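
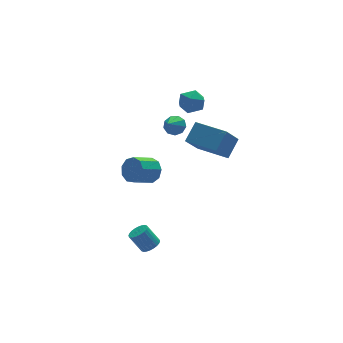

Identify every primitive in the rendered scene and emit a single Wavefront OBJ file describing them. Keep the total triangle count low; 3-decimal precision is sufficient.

v 2.916 0.599 4.475
v 3.549 0.953 4.14
v 3.191 -0.493 3.84
v 3.824 -0.139 3.505
v 3.825 -0.301 4.287
v 3.655 0.374 4.68
v 3.085 0.086 3.3
v 2.915 0.761 3.693
v 3.653 0.637 3.414
v 4.111 0.397 4.024
v 2.629 0.063 3.956
v 3.087 -0.177 4.566
v 0.393 -1.269 0.652
v 0.773 -1.42 1.305
v -0.353 -1.681 1.9
v -0.733 -1.531 1.248
v 0.644 -0.91 1.285
v -0.482 -1.171 1.88
v 0.398 -0.568 0.969
v -0.728 -0.829 1.565
v 0.149 -0.554 0.505
v -0.977 -0.815 1.101
v 0.014 -0.875 0.11
v -1.111 -1.136 0.705
v 0.057 -1.381 -0.032
v -1.069 -1.642 0.564
v 0.257 -1.834 0.147
v -0.869 -2.095 0.743
v 0.52 -2.023 0.562
v -0.606 -2.285 1.158
v 0.724 -1.86 1.019
v -0.402 -2.121 1.615
v 3.335 -0.558 0.919
v 2.367 -1.129 2.181
v 4.153 -0.05 1.777
v 3.184 -0.62 3.039
v 4.296 -2.14 0.941
v 3.327 -2.71 2.203
v 5.113 -1.631 1.799
v 4.145 -2.202 3.061
v 2.644 0.7 2.077
v 2.96 0.93 2.558
v 1.956 0.08 2.823
v 2.632 1.183 2.466
v 2.31 1.209 2.191
v 2.145 0.997 1.862
v 2.213 0.647 1.634
v 2.484 0.32 1.613
v 2.829 0.172 1.809
v 3.088 0.27 2.13
v 3.14 0.57 2.426
v -0.503 -3.199 -3.461
v 0 -3.165 -3.218
v -0.494 -2.747 -2.255
v -0.997 -2.781 -2.499
v -0.015 -2.969 -3.311
v -0.509 -2.55 -2.349
v -0.105 -2.807 -3.428
v -0.599 -2.388 -2.465
v -0.255 -2.705 -3.549
v -0.749 -2.286 -2.587
v -0.443 -2.678 -3.657
v -0.937 -2.26 -2.695
v -0.64 -2.731 -3.735
v -1.134 -2.312 -2.773
v -0.816 -2.855 -3.772
v -1.31 -2.436 -2.81
v -0.945 -3.031 -3.761
v -1.439 -2.612 -2.799
v -1.006 -3.233 -3.705
v -1.5 -2.815 -2.742
v -0.991 -3.43 -3.611
v -1.485 -3.011 -2.649
v -0.901 -3.592 -3.495
v -1.395 -3.173 -2.532
v -0.751 -3.694 -3.373
v -1.245 -3.275 -2.411
v -0.563 -3.72 -3.265
v -1.057 -3.302 -2.303
v -0.366 -3.668 -3.187
v -0.86 -3.249 -2.225
v -0.19 -3.544 -3.15
v -0.684 -3.125 -2.188
v -0.061 -3.368 -3.161
v -0.555 -2.949 -2.199
f 1 12 6
f 1 6 2
f 1 2 8
f 1 8 11
f 1 11 12
f 2 6 10
f 6 12 5
f 12 11 3
f 11 8 7
f 8 2 9
f 4 10 5
f 4 5 3
f 4 3 7
f 4 7 9
f 4 9 10
f 5 10 6
f 3 5 12
f 7 3 11
f 9 7 8
f 10 9 2
f 14 13 17
f 14 17 15
f 15 17 18
f 15 18 16
f 17 13 19
f 17 19 18
f 18 19 20
f 18 20 16
f 19 13 21
f 19 21 20
f 20 21 22
f 20 22 16
f 21 13 23
f 21 23 22
f 22 23 24
f 22 24 16
f 23 13 25
f 23 25 24
f 24 25 26
f 24 26 16
f 25 13 27
f 25 27 26
f 26 27 28
f 26 28 16
f 27 13 29
f 27 29 28
f 28 29 30
f 28 30 16
f 29 13 31
f 29 31 30
f 30 31 32
f 30 32 16
f 31 13 14
f 31 14 32
f 32 14 15
f 32 15 16
f 34 36 33
f 37 34 33
f 33 36 35
f 35 37 33
f 34 40 36
f 38 34 37
f 38 40 34
f 36 40 35
f 39 37 35
f 35 40 39
f 39 38 37
f 40 38 39
f 42 41 44
f 42 44 43
f 44 41 45
f 44 45 43
f 45 41 46
f 45 46 43
f 46 41 47
f 46 47 43
f 47 41 48
f 47 48 43
f 48 41 49
f 48 49 43
f 49 41 50
f 49 50 43
f 50 41 51
f 50 51 43
f 51 41 42
f 51 42 43
f 53 52 56
f 53 56 54
f 54 56 57
f 54 57 55
f 56 52 58
f 56 58 57
f 57 58 59
f 57 59 55
f 58 52 60
f 58 60 59
f 59 60 61
f 59 61 55
f 60 52 62
f 60 62 61
f 61 62 63
f 61 63 55
f 62 52 64
f 62 64 63
f 63 64 65
f 63 65 55
f 64 52 66
f 64 66 65
f 65 66 67
f 65 67 55
f 66 52 68
f 66 68 67
f 67 68 69
f 67 69 55
f 68 52 70
f 68 70 69
f 69 70 71
f 69 71 55
f 70 52 72
f 70 72 71
f 71 72 73
f 71 73 55
f 72 52 74
f 72 74 73
f 73 74 75
f 73 75 55
f 74 52 76
f 74 76 75
f 75 76 77
f 75 77 55
f 76 52 78
f 76 78 77
f 77 78 79
f 77 79 55
f 78 52 80
f 78 80 79
f 79 80 81
f 79 81 55
f 80 52 82
f 80 82 81
f 81 82 83
f 81 83 55
f 82 52 84
f 82 84 83
f 83 84 85
f 83 85 55
f 84 52 53
f 84 53 85
f 85 53 54
f 85 54 55



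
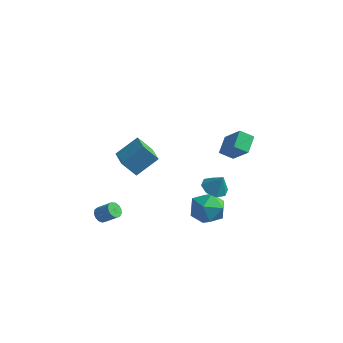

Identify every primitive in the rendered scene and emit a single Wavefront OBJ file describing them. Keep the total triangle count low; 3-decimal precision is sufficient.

v 2.758 -2.27 0.316
v 3.202 -2.944 0.123
v 3.282 -2.23 1.384
v 3.495 -2.404 -0.041
v 3.356 -1.786 0.004
v 2.866 -1.451 0.232
v 2.313 -1.596 0.51
v 2.021 -2.135 0.674
v 2.16 -2.754 0.628
v 2.649 -3.088 0.4
v 3.271 -0.997 2.126
v 2.56 -1.371 2.634
v 3.093 0.088 2.678
v 2.383 -0.286 3.185
v 4.417 -1.454 3.395
v 3.707 -1.828 3.902
v 4.24 -0.369 3.946
v 3.529 -0.743 4.454
v -3.361 -0.353 -2.33
v -4.152 -0.73 -1.264
v -4.457 0.877 -2.708
v -5.247 0.501 -1.641
v -2.473 0.759 -1.279
v -3.263 0.383 -0.212
v -3.568 1.99 -1.656
v -4.359 1.613 -0.59
v 1.758 -0.606 -3.317
v 2.458 -0.435 -2.359
v 1.322 -2.385 -2.681
v 2.022 -2.214 -1.723
v 0.999 -1.6 -1.835
v 1.269 -0.5 -2.228
v 2.511 -2.32 -2.812
v 2.781 -1.22 -3.205
v 2.924 -1.495 -2.047
v 1.989 -1.049 -1.443
v 1.791 -1.771 -3.597
v 0.856 -1.325 -2.993
v -4.128 -3.262 -4.133
v -3.768 -3.33 -4.556
v -2.872 -3.226 -3.811
v -3.232 -3.158 -3.387
v -3.822 -3.02 -4.534
v -2.926 -2.916 -3.789
v -3.973 -2.787 -4.385
v -3.077 -2.683 -3.64
v -4.173 -2.704 -4.156
v -3.278 -2.6 -3.41
v -4.359 -2.799 -3.919
v -3.464 -2.695 -3.174
v -4.472 -3.041 -3.75
v -3.576 -2.936 -3.005
v -4.475 -3.353 -3.703
v -3.579 -3.248 -2.957
v -4.368 -3.636 -3.792
v -3.472 -3.532 -3.046
v -4.185 -3.8 -3.989
v -3.289 -3.696 -3.244
v -3.983 -3.794 -4.232
v -3.088 -3.69 -3.486
v -3.828 -3.619 -4.443
v -2.932 -3.514 -3.698
f 2 1 4
f 2 4 3
f 4 1 5
f 4 5 3
f 5 1 6
f 5 6 3
f 6 1 7
f 6 7 3
f 7 1 8
f 7 8 3
f 8 1 9
f 8 9 3
f 9 1 10
f 9 10 3
f 10 1 2
f 10 2 3
f 12 14 11
f 15 12 11
f 11 14 13
f 13 15 11
f 12 18 14
f 16 12 15
f 16 18 12
f 14 18 13
f 17 15 13
f 13 18 17
f 17 16 15
f 18 16 17
f 20 22 19
f 23 20 19
f 19 22 21
f 21 23 19
f 20 26 22
f 24 20 23
f 24 26 20
f 22 26 21
f 25 23 21
f 21 26 25
f 25 24 23
f 26 24 25
f 27 38 32
f 27 32 28
f 27 28 34
f 27 34 37
f 27 37 38
f 28 32 36
f 32 38 31
f 38 37 29
f 37 34 33
f 34 28 35
f 30 36 31
f 30 31 29
f 30 29 33
f 30 33 35
f 30 35 36
f 31 36 32
f 29 31 38
f 33 29 37
f 35 33 34
f 36 35 28
f 40 39 43
f 40 43 41
f 41 43 44
f 41 44 42
f 43 39 45
f 43 45 44
f 44 45 46
f 44 46 42
f 45 39 47
f 45 47 46
f 46 47 48
f 46 48 42
f 47 39 49
f 47 49 48
f 48 49 50
f 48 50 42
f 49 39 51
f 49 51 50
f 50 51 52
f 50 52 42
f 51 39 53
f 51 53 52
f 52 53 54
f 52 54 42
f 53 39 55
f 53 55 54
f 54 55 56
f 54 56 42
f 55 39 57
f 55 57 56
f 56 57 58
f 56 58 42
f 57 39 59
f 57 59 58
f 58 59 60
f 58 60 42
f 59 39 61
f 59 61 60
f 60 61 62
f 60 62 42
f 61 39 40
f 61 40 62
f 62 40 41
f 62 41 42



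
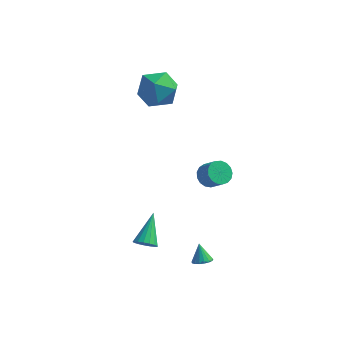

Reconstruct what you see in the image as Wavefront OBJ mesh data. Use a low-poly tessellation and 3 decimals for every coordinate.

v -0.066 2.068 -3.279
v 0.393 1.825 -3.792
v 1.086 1.409 -2.973
v 0.626 1.652 -2.461
v 0.507 2.148 -3.724
v 1.2 1.732 -2.905
v 0.49 2.453 -3.554
v 1.182 2.037 -2.736
v 0.345 2.67 -3.321
v 1.038 2.254 -2.503
v 0.106 2.749 -3.079
v 0.798 2.333 -2.261
v -0.172 2.672 -2.883
v 0.52 2.256 -2.064
v -0.427 2.456 -2.777
v 0.266 2.04 -1.959
v -0.598 2.152 -2.787
v 0.094 1.736 -1.968
v -0.648 1.829 -2.909
v 0.044 1.413 -2.09
v -0.564 1.56 -3.116
v 0.128 1.144 -2.298
v -0.367 1.408 -3.361
v 0.326 0.992 -2.542
v -0.1 1.407 -3.587
v 0.592 0.991 -2.768
v 0.174 1.557 -3.742
v 0.866 1.141 -2.924
v -3.968 2.853 2.265
v -2.932 3.206 1.727
v -2.928 1.974 3.693
v -1.892 2.327 3.155
v -2.621 3.155 3.675
v -3.264 3.698 2.792
v -2.596 1.482 2.628
v -3.239 2.025 1.745
v -2.084 2.358 1.951
v -2.099 3.392 2.598
v -3.761 1.788 2.822
v -3.776 2.822 3.469
v -1.89 -3.546 -4.054
v -1.581 -3.871 -3.597
v -1.89 -2.014 -2.966
v -1.356 -3.751 -3.766
v -1.253 -3.584 -4.001
v -1.296 -3.408 -4.249
v -1.475 -3.264 -4.451
v -1.749 -3.185 -4.563
v -2.055 -3.189 -4.558
v -2.323 -3.274 -4.438
v -2.492 -3.422 -4.23
v -2.523 -3.598 -3.981
v -2.409 -3.763 -3.75
v -2.176 -3.878 -3.588
v -1.877 -3.917 -3.532
v 1.187 -4.182 -3.952
v 1.542 -3.784 -4.042
v 0.893 -3.718 -3.068
v 1.325 -3.702 -4.157
v 1.078 -3.729 -4.225
v 0.855 -3.861 -4.231
v 0.709 -4.065 -4.172
v 0.672 -4.297 -4.063
v 0.753 -4.502 -3.929
v 0.934 -4.633 -3.799
v 1.173 -4.662 -3.705
v 1.415 -4.58 -3.667
v 1.605 -4.407 -3.694
v 1.7 -4.182 -3.78
v 1.677 -3.958 -3.906
f 2 1 5
f 2 5 3
f 3 5 6
f 3 6 4
f 5 1 7
f 5 7 6
f 6 7 8
f 6 8 4
f 7 1 9
f 7 9 8
f 8 9 10
f 8 10 4
f 9 1 11
f 9 11 10
f 10 11 12
f 10 12 4
f 11 1 13
f 11 13 12
f 12 13 14
f 12 14 4
f 13 1 15
f 13 15 14
f 14 15 16
f 14 16 4
f 15 1 17
f 15 17 16
f 16 17 18
f 16 18 4
f 17 1 19
f 17 19 18
f 18 19 20
f 18 20 4
f 19 1 21
f 19 21 20
f 20 21 22
f 20 22 4
f 21 1 23
f 21 23 22
f 22 23 24
f 22 24 4
f 23 1 25
f 23 25 24
f 24 25 26
f 24 26 4
f 25 1 27
f 25 27 26
f 26 27 28
f 26 28 4
f 27 1 2
f 27 2 28
f 28 2 3
f 28 3 4
f 29 40 34
f 29 34 30
f 29 30 36
f 29 36 39
f 29 39 40
f 30 34 38
f 34 40 33
f 40 39 31
f 39 36 35
f 36 30 37
f 32 38 33
f 32 33 31
f 32 31 35
f 32 35 37
f 32 37 38
f 33 38 34
f 31 33 40
f 35 31 39
f 37 35 36
f 38 37 30
f 42 41 44
f 42 44 43
f 44 41 45
f 44 45 43
f 45 41 46
f 45 46 43
f 46 41 47
f 46 47 43
f 47 41 48
f 47 48 43
f 48 41 49
f 48 49 43
f 49 41 50
f 49 50 43
f 50 41 51
f 50 51 43
f 51 41 52
f 51 52 43
f 52 41 53
f 52 53 43
f 53 41 54
f 53 54 43
f 54 41 55
f 54 55 43
f 55 41 42
f 55 42 43
f 57 56 59
f 57 59 58
f 59 56 60
f 59 60 58
f 60 56 61
f 60 61 58
f 61 56 62
f 61 62 58
f 62 56 63
f 62 63 58
f 63 56 64
f 63 64 58
f 64 56 65
f 64 65 58
f 65 56 66
f 65 66 58
f 66 56 67
f 66 67 58
f 67 56 68
f 67 68 58
f 68 56 69
f 68 69 58
f 69 56 70
f 69 70 58
f 70 56 57
f 70 57 58



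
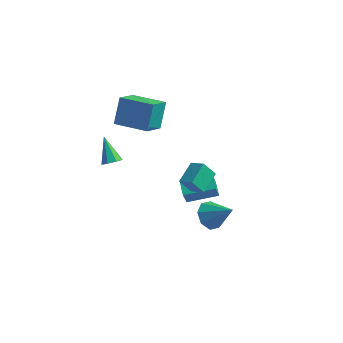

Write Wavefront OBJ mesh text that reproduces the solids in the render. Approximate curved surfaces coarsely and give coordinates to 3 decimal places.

v -2.538 -4.078 3.36
v -2.163 -4.326 3.771
v -3.342 -3.302 4.56
v -2.006 -3.917 3.611
v -2.162 -3.601 3.304
v -2.537 -3.566 3.029
v -2.914 -3.83 2.948
v -3.07 -4.24 3.108
v -2.915 -4.555 3.416
v -2.539 -4.591 3.691
v -4.825 2.81 0.197
v -4.942 1.309 1.165
v -4.892 3.783 1.698
v -5.009 2.282 2.665
v -2.771 2.738 0.335
v -2.888 1.237 1.302
v -2.838 3.711 1.835
v -2.955 2.21 2.803
v 2.752 -3.468 0.228
v 3.322 -3.631 -0.448
v 4.048 -3.592 1.352
v 3.265 -2.959 -0.308
v 2.907 -2.585 0.147
v 2.458 -2.729 0.649
v 2.181 -3.305 0.905
v 2.238 -3.977 0.765
v 2.596 -4.351 0.31
v 3.045 -4.207 -0.192
v 2.04 -4.271 3.534
v 2.165 -2.997 4.022
v 1.233 -4.024 3.097
v 1.358 -2.75 3.585
v 2.602 -3.99 2.655
v 2.727 -2.716 3.143
v 1.795 -3.743 2.218
v 1.92 -2.469 2.706
v -0.301 0.68 -3.666
v -0.315 0.181 -2.575
v -0.843 1.489 -3.303
v -0.857 0.99 -2.212
v 1.277 1.55 -3.248
v 1.263 1.051 -2.157
v 0.735 2.359 -2.885
v 0.721 1.86 -1.794
f 2 1 4
f 2 4 3
f 4 1 5
f 4 5 3
f 5 1 6
f 5 6 3
f 6 1 7
f 6 7 3
f 7 1 8
f 7 8 3
f 8 1 9
f 8 9 3
f 9 1 10
f 9 10 3
f 10 1 2
f 10 2 3
f 12 14 11
f 15 12 11
f 11 14 13
f 13 15 11
f 12 18 14
f 16 12 15
f 16 18 12
f 14 18 13
f 17 15 13
f 13 18 17
f 17 16 15
f 18 16 17
f 20 19 22
f 20 22 21
f 22 19 23
f 22 23 21
f 23 19 24
f 23 24 21
f 24 19 25
f 24 25 21
f 25 19 26
f 25 26 21
f 26 19 27
f 26 27 21
f 27 19 28
f 27 28 21
f 28 19 20
f 28 20 21
f 30 32 29
f 33 30 29
f 29 32 31
f 31 33 29
f 30 36 32
f 34 30 33
f 34 36 30
f 32 36 31
f 35 33 31
f 31 36 35
f 35 34 33
f 36 34 35
f 38 40 37
f 41 38 37
f 37 40 39
f 39 41 37
f 38 44 40
f 42 38 41
f 42 44 38
f 40 44 39
f 43 41 39
f 39 44 43
f 43 42 41
f 44 42 43



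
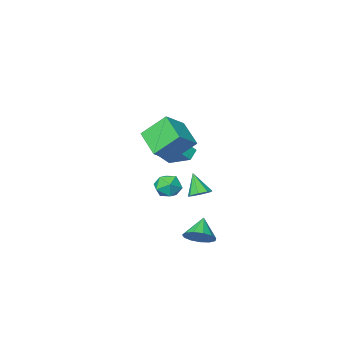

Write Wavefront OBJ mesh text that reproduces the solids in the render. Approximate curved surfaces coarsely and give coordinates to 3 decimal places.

v -1.294 -3.662 -1.646
v -2.001 -4.072 -1.106
v -1.698 -1.742 -0.718
v -2.406 -2.152 -0.178
v -0.434 -3.928 -0.722
v -1.142 -4.338 -0.182
v -0.839 -2.008 0.206
v -1.546 -2.418 0.746
v -0.461 1.321 -2.207
v 0.322 1.392 -2.127
v -0.519 0.379 -0.793
v 0.02 1.833 -1.846
v -0.563 1.975 -1.776
v -1.087 1.733 -1.958
v -1.243 1.25 -2.287
v -0.941 0.809 -2.568
v -0.358 0.667 -2.638
v 0.166 0.909 -2.456
v 1.284 3.949 -4.408
v 1.917 4.287 -3.642
v 0.416 3.091 -3.312
v 1.478 4.681 -3.681
v 0.977 4.843 -3.952
v 0.574 4.721 -4.367
v 0.396 4.353 -4.795
v 0.5 3.857 -5.1
v 0.853 3.39 -5.186
v 1.343 3.101 -5.024
v 1.814 3.08 -4.667
v 2.117 3.335 -4.228
v 2.155 3.785 -3.845
v 1.958 0.377 2.652
v 0.721 1.287 4.129
v 2.19 2.253 1.691
v 0.954 3.162 3.168
v 3.426 0.718 3.672
v 2.19 1.627 5.149
v 3.659 2.593 2.711
v 2.422 3.503 4.188
v 0.825 1.313 -1.375
v 1.702 1.281 -0.876
v 1.058 -0.221 -1.884
v 1.935 -0.253 -1.385
v 1.065 -0.223 -0.874
v 0.921 0.726 -0.56
v 1.839 0.334 -2.2
v 1.695 1.283 -1.886
v 2.329 0.677 -1.386
v 1.85 0.332 -0.567
v 0.91 0.728 -2.193
v 0.431 0.383 -1.374
f 2 4 1
f 5 2 1
f 1 4 3
f 3 5 1
f 2 8 4
f 6 2 5
f 6 8 2
f 4 8 3
f 7 5 3
f 3 8 7
f 7 6 5
f 8 6 7
f 10 9 12
f 10 12 11
f 12 9 13
f 12 13 11
f 13 9 14
f 13 14 11
f 14 9 15
f 14 15 11
f 15 9 16
f 15 16 11
f 16 9 17
f 16 17 11
f 17 9 18
f 17 18 11
f 18 9 10
f 18 10 11
f 20 19 22
f 20 22 21
f 22 19 23
f 22 23 21
f 23 19 24
f 23 24 21
f 24 19 25
f 24 25 21
f 25 19 26
f 25 26 21
f 26 19 27
f 26 27 21
f 27 19 28
f 27 28 21
f 28 19 29
f 28 29 21
f 29 19 30
f 29 30 21
f 30 19 31
f 30 31 21
f 31 19 20
f 31 20 21
f 33 35 32
f 36 33 32
f 32 35 34
f 34 36 32
f 33 39 35
f 37 33 36
f 37 39 33
f 35 39 34
f 38 36 34
f 34 39 38
f 38 37 36
f 39 37 38
f 40 51 45
f 40 45 41
f 40 41 47
f 40 47 50
f 40 50 51
f 41 45 49
f 45 51 44
f 51 50 42
f 50 47 46
f 47 41 48
f 43 49 44
f 43 44 42
f 43 42 46
f 43 46 48
f 43 48 49
f 44 49 45
f 42 44 51
f 46 42 50
f 48 46 47
f 49 48 41



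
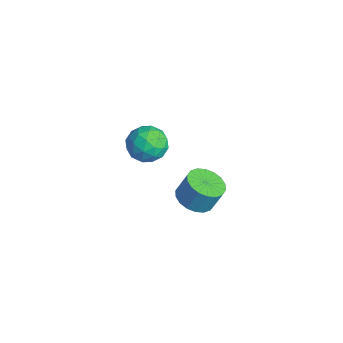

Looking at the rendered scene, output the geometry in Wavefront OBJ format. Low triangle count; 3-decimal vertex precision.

v -1.606 -1.291 -3.084
v -0.948 -0.922 -3.349
v -0.776 -0.52 -2.362
v -1.434 -0.889 -2.096
v -1.202 -0.679 -3.404
v -1.03 -0.277 -2.416
v -1.537 -0.558 -3.395
v -1.365 -0.155 -2.408
v -1.885 -0.581 -3.325
v -1.713 -0.179 -2.337
v -2.178 -0.746 -3.207
v -2.006 -0.343 -2.219
v -2.358 -1.018 -3.064
v -2.186 -0.615 -2.077
v -2.388 -1.345 -2.926
v -2.216 -0.942 -1.938
v -2.264 -1.66 -2.818
v -2.092 -1.258 -1.831
v -2.01 -1.903 -2.764
v -1.838 -1.501 -1.776
v -1.675 -2.025 -2.772
v -1.503 -1.622 -1.785
v -1.327 -2.001 -2.843
v -1.155 -1.599 -1.855
v -1.034 -1.837 -2.961
v -0.862 -1.434 -1.973
v -0.854 -1.565 -3.103
v -0.682 -1.162 -2.116
v -0.824 -1.238 -3.242
v -0.652 -0.835 -2.254
v -1.166 -2.822 1.859
v -0.753 -3.008 2.543
v -0.787 -3.972 1.317
v -0.374 -4.158 2.001
v -1.194 -4.14 2.009
v -1.428 -3.429 2.344
v -0.112 -3.551 1.516
v -0.346 -2.84 1.851
v -0.102 -3.458 2.331
v -0.77 -3.822 2.636
v -0.77 -3.158 1.224
v -1.438 -3.522 1.529
v -0.993 -2.814 2.248
v -0.547 -4.166 1.612
v -1.029 -4.156 1.616
v -0.786 -4.265 2.018
v -1.39 -3.061 2.132
v -1.147 -3.17 2.533
v -1.406 -3.836 2.22
v -0.393 -3.81 1.327
v -0.15 -3.919 1.728
v -0.754 -2.715 1.842
v -0.511 -2.824 2.244
v -0.134 -3.144 1.64
v -0.367 -3.188 2.526
v -0.144 -3.864 2.207
v 0.01 -3.507 1.922
v -0.128 -3.089 2.119
v -0.76 -3.402 2.705
v -0.538 -4.078 2.387
v -1.019 -4.067 2.391
v -1.157 -3.649 2.588
v -0.377 -3.667 2.58
v -1.002 -2.902 1.473
v -0.78 -3.578 1.155
v -0.383 -3.331 1.272
v -0.521 -2.913 1.469
v -1.396 -3.116 1.653
v -1.173 -3.792 1.334
v -1.412 -3.891 1.741
v -1.55 -3.473 1.938
v -1.163 -3.313 1.28
f 2 1 5
f 2 5 3
f 3 5 6
f 3 6 4
f 5 1 7
f 5 7 6
f 6 7 8
f 6 8 4
f 7 1 9
f 7 9 8
f 8 9 10
f 8 10 4
f 9 1 11
f 9 11 10
f 10 11 12
f 10 12 4
f 11 1 13
f 11 13 12
f 12 13 14
f 12 14 4
f 13 1 15
f 13 15 14
f 14 15 16
f 14 16 4
f 15 1 17
f 15 17 16
f 16 17 18
f 16 18 4
f 17 1 19
f 17 19 18
f 18 19 20
f 18 20 4
f 19 1 21
f 19 21 20
f 20 21 22
f 20 22 4
f 21 1 23
f 21 23 22
f 22 23 24
f 22 24 4
f 23 1 25
f 23 25 24
f 24 25 26
f 24 26 4
f 25 1 27
f 25 27 26
f 26 27 28
f 26 28 4
f 27 1 29
f 27 29 28
f 28 29 30
f 28 30 4
f 29 1 2
f 29 2 30
f 30 2 3
f 30 3 4
f 31 68 47
f 68 42 71
f 47 71 36
f 68 71 47
f 31 47 43
f 47 36 48
f 43 48 32
f 47 48 43
f 31 43 52
f 43 32 53
f 52 53 38
f 43 53 52
f 31 52 64
f 52 38 67
f 64 67 41
f 52 67 64
f 31 64 68
f 64 41 72
f 68 72 42
f 64 72 68
f 32 48 59
f 48 36 62
f 59 62 40
f 48 62 59
f 36 71 49
f 71 42 70
f 49 70 35
f 71 70 49
f 42 72 69
f 72 41 65
f 69 65 33
f 72 65 69
f 41 67 66
f 67 38 54
f 66 54 37
f 67 54 66
f 38 53 58
f 53 32 55
f 58 55 39
f 53 55 58
f 34 60 46
f 60 40 61
f 46 61 35
f 60 61 46
f 34 46 44
f 46 35 45
f 44 45 33
f 46 45 44
f 34 44 51
f 44 33 50
f 51 50 37
f 44 50 51
f 34 51 56
f 51 37 57
f 56 57 39
f 51 57 56
f 34 56 60
f 56 39 63
f 60 63 40
f 56 63 60
f 35 61 49
f 61 40 62
f 49 62 36
f 61 62 49
f 33 45 69
f 45 35 70
f 69 70 42
f 45 70 69
f 37 50 66
f 50 33 65
f 66 65 41
f 50 65 66
f 39 57 58
f 57 37 54
f 58 54 38
f 57 54 58
f 40 63 59
f 63 39 55
f 59 55 32
f 63 55 59



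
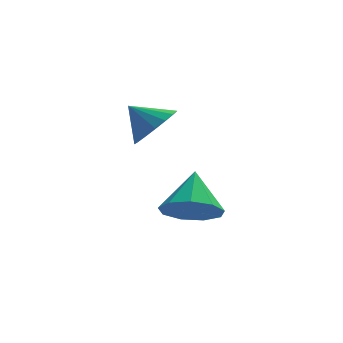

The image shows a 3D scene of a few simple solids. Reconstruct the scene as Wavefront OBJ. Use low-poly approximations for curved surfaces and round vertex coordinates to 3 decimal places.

v 2.333 2.069 2.101
v 2.969 2.109 2.722
v 1.567 2.471 2.859
v 2.985 2.492 2.536
v 2.851 2.778 2.25
v 2.599 2.901 1.93
v 2.286 2.834 1.649
v 1.984 2.592 1.471
v 1.761 2.23 1.438
v 1.67 1.832 1.557
v 1.731 1.487 1.8
v 1.929 1.276 2.112
v 2.22 1.247 2.422
v 2.537 1.406 2.658
v 2.807 1.717 2.766
v 3.367 1.899 -1.393
v 4.316 1.571 -1.286
v 3.653 3.081 -0.307
v 4.284 2.042 -1.79
v 3.823 2.446 -2.109
v 3.149 2.594 -2.092
v 2.576 2.417 -1.748
v 2.374 1.998 -1.238
v 2.636 1.532 -0.8
v 3.24 1.238 -0.64
v 3.904 1.253 -0.831
f 2 1 4
f 2 4 3
f 4 1 5
f 4 5 3
f 5 1 6
f 5 6 3
f 6 1 7
f 6 7 3
f 7 1 8
f 7 8 3
f 8 1 9
f 8 9 3
f 9 1 10
f 9 10 3
f 10 1 11
f 10 11 3
f 11 1 12
f 11 12 3
f 12 1 13
f 12 13 3
f 13 1 14
f 13 14 3
f 14 1 15
f 14 15 3
f 15 1 2
f 15 2 3
f 17 16 19
f 17 19 18
f 19 16 20
f 19 20 18
f 20 16 21
f 20 21 18
f 21 16 22
f 21 22 18
f 22 16 23
f 22 23 18
f 23 16 24
f 23 24 18
f 24 16 25
f 24 25 18
f 25 16 26
f 25 26 18
f 26 16 17
f 26 17 18



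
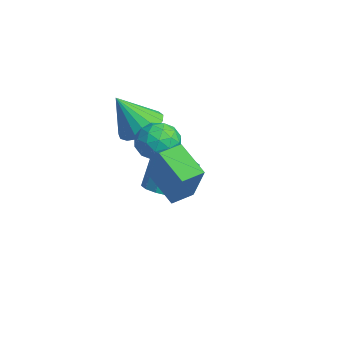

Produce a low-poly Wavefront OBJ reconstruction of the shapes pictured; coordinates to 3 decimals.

v -1.596 -1.172 2.372
v -1.062 -0.529 2.802
v -1.764 -2.048 3.888
v -1.481 -0.37 2.848
v -1.925 -0.394 2.784
v -2.295 -0.597 2.626
v -2.504 -0.931 2.41
v -2.505 -1.321 2.185
v -2.298 -1.676 2.002
v -1.93 -1.916 1.904
v -1.486 -1.985 1.914
v -1.066 -1.868 2.028
v -0.769 -1.592 2.221
v -0.66 -1.219 2.448
v -0.766 -0.835 2.658
v -1.253 -0.369 -0.982
v -0.391 -0.554 -0.72
v -0.685 -0.077 0.585
v -1.547 0.109 0.322
v -0.377 -0.106 -0.881
v -0.671 0.371 0.424
v -0.598 0.272 -1.069
v -0.892 0.749 0.236
v -0.994 0.478 -1.234
v -1.288 0.955 0.071
v -1.46 0.457 -1.331
v -1.754 0.934 -0.026
v -1.87 0.215 -1.335
v -2.164 0.693 -0.03
v -2.115 -0.183 -1.245
v -2.409 0.294 0.06
v -2.129 -0.631 -1.084
v -2.423 -0.154 0.221
v -1.908 -1.009 -0.896
v -2.202 -0.532 0.409
v -1.512 -1.215 -0.731
v -1.806 -0.738 0.574
v -1.046 -1.194 -0.634
v -1.34 -0.717 0.671
v -0.636 -0.953 -0.63
v -0.93 -0.475 0.675
v 2.186 -1.31 0.621
v 0.982 -1.722 1.397
v 1.984 -0.445 0.768
v 0.78 -0.858 1.543
v 3.38 -1.342 2.457
v 2.176 -1.755 3.232
v 3.178 -0.478 2.603
v 1.974 -0.89 3.379
v 0.119 -0.516 3.129
v 0.628 -0.433 2.412
v -0.048 -1.907 2.848
v 0.461 -1.824 2.131
v 0.816 -1.749 2.936
v 0.92 -0.889 3.11
v -0.34 -1.451 2.15
v -0.236 -0.591 2.324
v 0.345 -1.01 1.807
v 1.059 -1.194 2.293
v -0.479 -1.146 2.967
v 0.235 -1.33 3.453
v 0.389 -0.352 2.795
v 0.191 -1.988 2.465
v 0.4 -1.944 2.938
v 0.7 -1.895 2.516
v 0.56 -0.621 3.206
v 0.859 -0.572 2.784
v 0.969 -1.345 3.092
v -0.279 -1.768 2.476
v 0.02 -1.719 2.054
v -0.12 -0.445 2.744
v 0.18 -0.396 2.322
v -0.389 -0.995 2.168
v 0.521 -0.643 2.018
v 0.422 -1.46 1.853
v -0.048 -1.241 1.864
v 0.013 -0.736 1.967
v 0.941 -0.751 2.304
v 0.842 -1.569 2.138
v 1.051 -1.525 2.612
v 1.112 -1.019 2.714
v 0.774 -1.09 1.948
v -0.262 -0.771 3.122
v -0.361 -1.589 2.956
v -0.532 -1.321 2.546
v -0.471 -0.815 2.648
v 0.158 -0.88 3.407
v 0.059 -1.697 3.242
v 0.567 -1.604 3.293
v 0.628 -1.099 3.396
v -0.194 -1.25 3.312
f 2 1 4
f 2 4 3
f 4 1 5
f 4 5 3
f 5 1 6
f 5 6 3
f 6 1 7
f 6 7 3
f 7 1 8
f 7 8 3
f 8 1 9
f 8 9 3
f 9 1 10
f 9 10 3
f 10 1 11
f 10 11 3
f 11 1 12
f 11 12 3
f 12 1 13
f 12 13 3
f 13 1 14
f 13 14 3
f 14 1 15
f 14 15 3
f 15 1 2
f 15 2 3
f 17 16 20
f 17 20 18
f 18 20 21
f 18 21 19
f 20 16 22
f 20 22 21
f 21 22 23
f 21 23 19
f 22 16 24
f 22 24 23
f 23 24 25
f 23 25 19
f 24 16 26
f 24 26 25
f 25 26 27
f 25 27 19
f 26 16 28
f 26 28 27
f 27 28 29
f 27 29 19
f 28 16 30
f 28 30 29
f 29 30 31
f 29 31 19
f 30 16 32
f 30 32 31
f 31 32 33
f 31 33 19
f 32 16 34
f 32 34 33
f 33 34 35
f 33 35 19
f 34 16 36
f 34 36 35
f 35 36 37
f 35 37 19
f 36 16 38
f 36 38 37
f 37 38 39
f 37 39 19
f 38 16 40
f 38 40 39
f 39 40 41
f 39 41 19
f 40 16 17
f 40 17 41
f 41 17 18
f 41 18 19
f 43 45 42
f 46 43 42
f 42 45 44
f 44 46 42
f 43 49 45
f 47 43 46
f 47 49 43
f 45 49 44
f 48 46 44
f 44 49 48
f 48 47 46
f 49 47 48
f 50 87 66
f 87 61 90
f 66 90 55
f 87 90 66
f 50 66 62
f 66 55 67
f 62 67 51
f 66 67 62
f 50 62 71
f 62 51 72
f 71 72 57
f 62 72 71
f 50 71 83
f 71 57 86
f 83 86 60
f 71 86 83
f 50 83 87
f 83 60 91
f 87 91 61
f 83 91 87
f 51 67 78
f 67 55 81
f 78 81 59
f 67 81 78
f 55 90 68
f 90 61 89
f 68 89 54
f 90 89 68
f 61 91 88
f 91 60 84
f 88 84 52
f 91 84 88
f 60 86 85
f 86 57 73
f 85 73 56
f 86 73 85
f 57 72 77
f 72 51 74
f 77 74 58
f 72 74 77
f 53 79 65
f 79 59 80
f 65 80 54
f 79 80 65
f 53 65 63
f 65 54 64
f 63 64 52
f 65 64 63
f 53 63 70
f 63 52 69
f 70 69 56
f 63 69 70
f 53 70 75
f 70 56 76
f 75 76 58
f 70 76 75
f 53 75 79
f 75 58 82
f 79 82 59
f 75 82 79
f 54 80 68
f 80 59 81
f 68 81 55
f 80 81 68
f 52 64 88
f 64 54 89
f 88 89 61
f 64 89 88
f 56 69 85
f 69 52 84
f 85 84 60
f 69 84 85
f 58 76 77
f 76 56 73
f 77 73 57
f 76 73 77
f 59 82 78
f 82 58 74
f 78 74 51
f 82 74 78



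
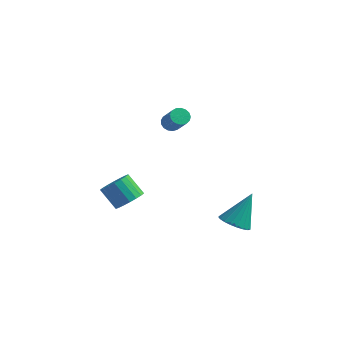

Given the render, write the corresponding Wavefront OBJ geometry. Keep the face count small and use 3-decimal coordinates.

v -1.292 -1.502 -2.204
v -0.936 -2.117 -1.776
v -1.852 -1.974 -0.808
v -2.208 -1.358 -1.236
v -0.758 -1.817 -1.652
v -1.674 -1.674 -0.684
v -0.687 -1.455 -1.638
v -1.603 -1.312 -0.67
v -0.735 -1.102 -1.736
v -1.651 -0.959 -0.768
v -0.894 -0.829 -1.926
v -1.809 -0.685 -0.959
v -1.131 -0.688 -2.172
v -2.047 -0.545 -1.204
v -1.4 -0.709 -2.424
v -2.316 -0.565 -1.456
v -1.648 -0.886 -2.632
v -2.564 -0.743 -1.664
v -1.826 -1.186 -2.756
v -2.742 -1.043 -1.788
v -1.897 -1.548 -2.77
v -2.813 -1.405 -1.802
v -1.849 -1.901 -2.672
v -2.765 -1.758 -1.704
v -1.691 -2.175 -2.481
v -2.606 -2.031 -1.514
v -1.453 -2.315 -2.236
v -2.369 -2.172 -1.268
v -1.184 -2.295 -1.984
v -2.1 -2.151 -1.016
v 0.278 -0.215 3.068
v 0.52 -0.498 2.72
v 1.285 -1.029 3.684
v 1.042 -0.745 4.032
v 0.651 -0.292 2.729
v 1.416 -0.823 3.693
v 0.697 -0.069 2.816
v 1.461 -0.599 3.78
v 0.646 0.121 2.961
v 1.411 -0.409 3.925
v 0.511 0.234 3.13
v 1.276 -0.296 4.094
v 0.323 0.245 3.285
v 1.087 -0.286 4.249
v 0.124 0.15 3.39
v 0.889 -0.381 4.354
v -0.039 -0.029 3.421
v 0.725 -0.559 4.386
v -0.13 -0.25 3.372
v 0.634 -0.781 4.336
v -0.128 -0.463 3.253
v 0.637 -0.994 4.217
v -0.032 -0.619 3.091
v 0.732 -1.15 4.055
v 0.134 -0.683 2.924
v 0.899 -1.213 3.888
v 0.334 -0.639 2.79
v 1.098 -1.169 3.754
v 3.608 -0.09 -3.108
v 4.252 0.291 -3.51
v 4.072 0.87 -1.452
v 3.986 0.517 -3.567
v 3.654 0.638 -3.544
v 3.315 0.633 -3.445
v 3.026 0.502 -3.289
v 2.838 0.27 -3.101
v 2.783 -0.025 -2.914
v 2.87 -0.332 -2.761
v 3.085 -0.596 -2.668
v 3.39 -0.773 -2.651
v 3.733 -0.832 -2.713
v 4.055 -0.763 -2.843
v 4.299 -0.578 -3.019
v 4.423 -0.308 -3.211
v 4.406 -0 -3.384
f 2 1 5
f 2 5 3
f 3 5 6
f 3 6 4
f 5 1 7
f 5 7 6
f 6 7 8
f 6 8 4
f 7 1 9
f 7 9 8
f 8 9 10
f 8 10 4
f 9 1 11
f 9 11 10
f 10 11 12
f 10 12 4
f 11 1 13
f 11 13 12
f 12 13 14
f 12 14 4
f 13 1 15
f 13 15 14
f 14 15 16
f 14 16 4
f 15 1 17
f 15 17 16
f 16 17 18
f 16 18 4
f 17 1 19
f 17 19 18
f 18 19 20
f 18 20 4
f 19 1 21
f 19 21 20
f 20 21 22
f 20 22 4
f 21 1 23
f 21 23 22
f 22 23 24
f 22 24 4
f 23 1 25
f 23 25 24
f 24 25 26
f 24 26 4
f 25 1 27
f 25 27 26
f 26 27 28
f 26 28 4
f 27 1 29
f 27 29 28
f 28 29 30
f 28 30 4
f 29 1 2
f 29 2 30
f 30 2 3
f 30 3 4
f 32 31 35
f 32 35 33
f 33 35 36
f 33 36 34
f 35 31 37
f 35 37 36
f 36 37 38
f 36 38 34
f 37 31 39
f 37 39 38
f 38 39 40
f 38 40 34
f 39 31 41
f 39 41 40
f 40 41 42
f 40 42 34
f 41 31 43
f 41 43 42
f 42 43 44
f 42 44 34
f 43 31 45
f 43 45 44
f 44 45 46
f 44 46 34
f 45 31 47
f 45 47 46
f 46 47 48
f 46 48 34
f 47 31 49
f 47 49 48
f 48 49 50
f 48 50 34
f 49 31 51
f 49 51 50
f 50 51 52
f 50 52 34
f 51 31 53
f 51 53 52
f 52 53 54
f 52 54 34
f 53 31 55
f 53 55 54
f 54 55 56
f 54 56 34
f 55 31 57
f 55 57 56
f 56 57 58
f 56 58 34
f 57 31 32
f 57 32 58
f 58 32 33
f 58 33 34
f 60 59 62
f 60 62 61
f 62 59 63
f 62 63 61
f 63 59 64
f 63 64 61
f 64 59 65
f 64 65 61
f 65 59 66
f 65 66 61
f 66 59 67
f 66 67 61
f 67 59 68
f 67 68 61
f 68 59 69
f 68 69 61
f 69 59 70
f 69 70 61
f 70 59 71
f 70 71 61
f 71 59 72
f 71 72 61
f 72 59 73
f 72 73 61
f 73 59 74
f 73 74 61
f 74 59 75
f 74 75 61
f 75 59 60
f 75 60 61



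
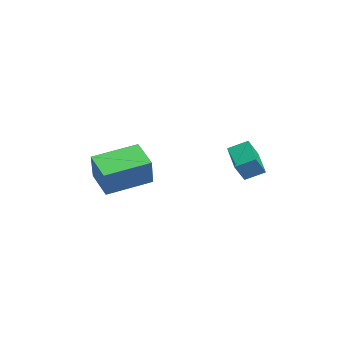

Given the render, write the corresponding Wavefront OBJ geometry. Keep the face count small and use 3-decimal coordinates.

v -2.748 -5.053 1.283
v -2.029 -5.182 2.673
v -3.238 -3.048 1.722
v -2.519 -3.177 3.112
v -1.521 -4.623 0.688
v -0.802 -4.752 2.078
v -2.011 -2.618 1.127
v -1.292 -2.747 2.517
v -1.162 0.761 2.492
v -1.064 1.607 2.914
v 0.265 0.839 2.005
v 0.363 1.685 2.426
v -0.843 0.295 3.354
v -0.745 1.141 3.775
v 0.584 0.373 2.866
v 0.682 1.219 3.288
f 2 4 1
f 5 2 1
f 1 4 3
f 3 5 1
f 2 8 4
f 6 2 5
f 6 8 2
f 4 8 3
f 7 5 3
f 3 8 7
f 7 6 5
f 8 6 7
f 10 12 9
f 13 10 9
f 9 12 11
f 11 13 9
f 10 16 12
f 14 10 13
f 14 16 10
f 12 16 11
f 15 13 11
f 11 16 15
f 15 14 13
f 16 14 15



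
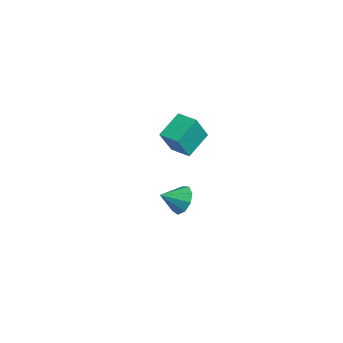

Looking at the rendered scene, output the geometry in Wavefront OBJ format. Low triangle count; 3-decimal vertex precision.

v -0.011 -1.892 -3.737
v 0.523 -1.445 -2.938
v 0.051 -3.208 -3.043
v -0.19 -1.411 -2.81
v -0.819 -1.602 -3.115
v -1.07 -1.929 -3.712
v -0.826 -2.238 -4.32
v -0.2 -2.385 -4.656
v 0.514 -2.301 -4.562
v 0.982 -2.026 -4.082
v 0.985 -1.687 -3.441
v 2.405 -3.284 1.918
v 3.119 -4.19 3.588
v 1.643 -1.97 2.956
v 2.358 -2.875 4.627
v 3.462 -2.605 1.833
v 4.177 -3.51 3.504
v 2.701 -1.29 2.872
v 3.415 -2.196 4.542
f 2 1 4
f 2 4 3
f 4 1 5
f 4 5 3
f 5 1 6
f 5 6 3
f 6 1 7
f 6 7 3
f 7 1 8
f 7 8 3
f 8 1 9
f 8 9 3
f 9 1 10
f 9 10 3
f 10 1 11
f 10 11 3
f 11 1 2
f 11 2 3
f 13 15 12
f 16 13 12
f 12 15 14
f 14 16 12
f 13 19 15
f 17 13 16
f 17 19 13
f 15 19 14
f 18 16 14
f 14 19 18
f 18 17 16
f 19 17 18



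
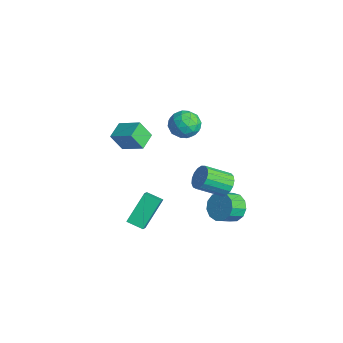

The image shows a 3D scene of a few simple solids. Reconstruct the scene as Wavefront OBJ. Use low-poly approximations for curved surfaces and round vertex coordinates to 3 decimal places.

v -1.934 2.213 3.334
v -1.318 1.501 3.727
v -3.242 1.259 3.653
v -2.626 0.547 4.046
v -2.757 1.434 4.533
v -1.949 2.023 4.336
v -2.611 0.737 3.044
v -1.803 1.326 2.847
v -1.737 0.589 3.548
v -1.827 1.019 4.468
v -2.733 1.741 2.912
v -2.823 2.171 3.832
v -1.511 1.941 3.503
v -3.049 0.819 3.877
v -3.126 1.34 4.164
v -2.764 0.922 4.395
v -1.882 2.248 3.86
v -1.52 1.829 4.092
v -2.366 1.79 4.565
v -3.04 0.931 3.288
v -2.678 0.512 3.52
v -1.796 1.838 2.985
v -1.434 1.42 3.216
v -2.194 0.97 2.815
v -1.396 0.986 3.629
v -2.164 0.425 3.816
v -2.156 0.537 3.227
v -1.681 0.883 3.111
v -1.449 1.239 4.169
v -2.217 0.678 4.357
v -2.294 1.2 4.643
v -1.819 1.546 4.527
v -1.695 0.703 4.064
v -2.343 2.082 3.023
v -3.111 1.521 3.211
v -2.741 1.214 2.853
v -2.266 1.56 2.737
v -2.396 2.335 3.564
v -3.164 1.774 3.751
v -2.879 1.877 4.269
v -2.404 2.223 4.153
v -2.865 2.057 3.316
v -1.452 4.146 -4.194
v -0.465 4.339 -4.294
v -0.202 3.327 -3.646
v -1.188 3.134 -3.546
v -0.632 4.601 -3.817
v -0.369 3.589 -3.169
v -1.06 4.718 -3.46
v -0.796 3.706 -2.812
v -1.611 4.654 -3.336
v -1.348 3.642 -2.688
v -2.112 4.428 -3.484
v -1.849 3.417 -2.836
v -2.404 4.113 -3.858
v -2.14 3.102 -3.21
v -2.393 3.809 -4.338
v -2.129 2.797 -3.691
v -2.083 3.611 -4.773
v -1.82 2.599 -4.125
v -1.573 3.583 -5.024
v -1.31 2.571 -4.376
v -1.024 3.734 -5.011
v -0.761 2.722 -4.363
v -0.611 4.016 -4.739
v -0.348 3.004 -4.091
v -1.632 -2.346 -3.241
v -2.269 -0.969 -1.662
v -0.907 -1.632 -3.571
v -1.544 -0.255 -1.992
v -0.856 -2.805 -2.528
v -1.493 -1.428 -0.949
v -0.131 -2.091 -2.858
v -0.768 -0.714 -1.279
v -1.421 3.638 -1.863
v -0.943 3.202 -2.398
v -1.241 1.665 -1.412
v -1.719 2.102 -0.877
v -0.683 3.33 -2.12
v -0.981 1.793 -1.134
v -0.592 3.529 -1.782
v -0.89 1.992 -0.796
v -0.691 3.753 -1.463
v -0.989 2.216 -0.477
v -0.957 3.95 -1.236
v -1.256 2.414 -0.25
v -1.329 4.077 -1.152
v -1.628 2.54 -0.166
v -1.723 4.102 -1.231
v -2.021 2.566 -0.245
v -2.047 4.022 -1.455
v -2.346 2.485 -0.469
v -2.228 3.853 -1.772
v -2.526 2.317 -0.786
v -2.223 3.636 -2.11
v -2.522 2.099 -1.124
v -2.035 3.419 -2.392
v -2.334 1.882 -1.406
v -1.706 3.252 -2.552
v -2.005 1.715 -1.566
v -1.312 3.174 -2.554
v -1.611 1.637 -1.568
v -3.876 -1.807 1.29
v -4.112 -2.447 2.443
v -4.659 -0.954 1.602
v -4.895 -1.593 2.756
v -2.705 -0.987 1.984
v -2.941 -1.626 3.138
v -3.488 -0.133 2.297
v -3.724 -0.773 3.45
f 1 38 17
f 38 12 41
f 17 41 6
f 38 41 17
f 1 17 13
f 17 6 18
f 13 18 2
f 17 18 13
f 1 13 22
f 13 2 23
f 22 23 8
f 13 23 22
f 1 22 34
f 22 8 37
f 34 37 11
f 22 37 34
f 1 34 38
f 34 11 42
f 38 42 12
f 34 42 38
f 2 18 29
f 18 6 32
f 29 32 10
f 18 32 29
f 6 41 19
f 41 12 40
f 19 40 5
f 41 40 19
f 12 42 39
f 42 11 35
f 39 35 3
f 42 35 39
f 11 37 36
f 37 8 24
f 36 24 7
f 37 24 36
f 8 23 28
f 23 2 25
f 28 25 9
f 23 25 28
f 4 30 16
f 30 10 31
f 16 31 5
f 30 31 16
f 4 16 14
f 16 5 15
f 14 15 3
f 16 15 14
f 4 14 21
f 14 3 20
f 21 20 7
f 14 20 21
f 4 21 26
f 21 7 27
f 26 27 9
f 21 27 26
f 4 26 30
f 26 9 33
f 30 33 10
f 26 33 30
f 5 31 19
f 31 10 32
f 19 32 6
f 31 32 19
f 3 15 39
f 15 5 40
f 39 40 12
f 15 40 39
f 7 20 36
f 20 3 35
f 36 35 11
f 20 35 36
f 9 27 28
f 27 7 24
f 28 24 8
f 27 24 28
f 10 33 29
f 33 9 25
f 29 25 2
f 33 25 29
f 44 43 47
f 44 47 45
f 45 47 48
f 45 48 46
f 47 43 49
f 47 49 48
f 48 49 50
f 48 50 46
f 49 43 51
f 49 51 50
f 50 51 52
f 50 52 46
f 51 43 53
f 51 53 52
f 52 53 54
f 52 54 46
f 53 43 55
f 53 55 54
f 54 55 56
f 54 56 46
f 55 43 57
f 55 57 56
f 56 57 58
f 56 58 46
f 57 43 59
f 57 59 58
f 58 59 60
f 58 60 46
f 59 43 61
f 59 61 60
f 60 61 62
f 60 62 46
f 61 43 63
f 61 63 62
f 62 63 64
f 62 64 46
f 63 43 65
f 63 65 64
f 64 65 66
f 64 66 46
f 65 43 44
f 65 44 66
f 66 44 45
f 66 45 46
f 68 70 67
f 71 68 67
f 67 70 69
f 69 71 67
f 68 74 70
f 72 68 71
f 72 74 68
f 70 74 69
f 73 71 69
f 69 74 73
f 73 72 71
f 74 72 73
f 76 75 79
f 76 79 77
f 77 79 80
f 77 80 78
f 79 75 81
f 79 81 80
f 80 81 82
f 80 82 78
f 81 75 83
f 81 83 82
f 82 83 84
f 82 84 78
f 83 75 85
f 83 85 84
f 84 85 86
f 84 86 78
f 85 75 87
f 85 87 86
f 86 87 88
f 86 88 78
f 87 75 89
f 87 89 88
f 88 89 90
f 88 90 78
f 89 75 91
f 89 91 90
f 90 91 92
f 90 92 78
f 91 75 93
f 91 93 92
f 92 93 94
f 92 94 78
f 93 75 95
f 93 95 94
f 94 95 96
f 94 96 78
f 95 75 97
f 95 97 96
f 96 97 98
f 96 98 78
f 97 75 99
f 97 99 98
f 98 99 100
f 98 100 78
f 99 75 101
f 99 101 100
f 100 101 102
f 100 102 78
f 101 75 76
f 101 76 102
f 102 76 77
f 102 77 78
f 104 106 103
f 107 104 103
f 103 106 105
f 105 107 103
f 104 110 106
f 108 104 107
f 108 110 104
f 106 110 105
f 109 107 105
f 105 110 109
f 109 108 107
f 110 108 109



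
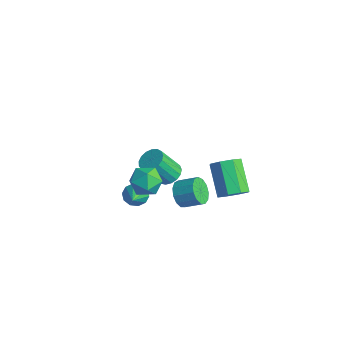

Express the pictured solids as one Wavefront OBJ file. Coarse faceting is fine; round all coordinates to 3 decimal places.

v -2.479 -2.036 -3.268
v -1.963 -1.749 -3.643
v -1.381 -2.864 -2.392
v -2.04 -1.492 -3.304
v -2.285 -1.443 -2.95
v -2.604 -1.621 -2.718
v -2.875 -1.957 -2.696
v -2.995 -2.323 -2.892
v -2.918 -2.58 -3.232
v -2.673 -2.629 -3.585
v -2.354 -2.451 -3.817
v -2.083 -2.115 -3.839
v -0.4 2.571 -3.924
v -0.056 2.005 -3.345
v -1.536 2.462 -2.017
v -1.88 3.029 -2.596
v 0.196 2.626 -3.278
v -1.284 3.083 -1.951
v 0.098 3.215 -3.59
v -1.382 3.673 -2.263
v -0.291 3.427 -4.097
v -1.771 3.885 -2.77
v -0.744 3.138 -4.503
v -2.224 3.595 -3.175
v -0.996 2.517 -4.569
v -2.476 2.974 -3.242
v -0.898 1.927 -4.257
v -2.378 2.385 -2.93
v -0.509 1.715 -3.75
v -1.989 2.173 -2.423
v 0.566 -1.242 -1.042
v 1.064 -1.292 -1.666
v 1.791 -0.587 -1.142
v 1.294 -0.538 -0.518
v 0.789 -0.945 -1.751
v 1.516 -0.24 -1.226
v 0.443 -0.692 -1.61
v 1.17 0.012 -1.086
v 0.136 -0.615 -1.289
v 0.863 0.09 -0.765
v -0.034 -0.736 -0.89
v 0.693 -0.032 -0.366
v -0.014 -1.018 -0.539
v 0.713 -0.314 -0.015
v 0.191 -1.371 -0.348
v 0.918 -0.667 0.177
v 0.515 -1.684 -0.377
v 1.242 -0.979 0.147
v 0.855 -1.856 -0.617
v 1.582 -1.151 -0.093
v 1.104 -1.833 -0.993
v 1.831 -1.129 -0.469
v 1.182 -1.623 -1.384
v 1.909 -0.918 -0.86
v -3.825 0.824 -4.097
v -3.451 1.347 -3.69
v -3.721 0.378 -2.197
v -4.095 -0.144 -2.603
v -3.797 1.459 -3.68
v -4.067 0.491 -2.187
v -4.149 1.426 -3.765
v -4.419 0.458 -2.272
v -4.427 1.255 -3.926
v -4.697 0.287 -2.433
v -4.567 0.986 -4.126
v -4.837 0.017 -2.633
v -4.537 0.679 -4.319
v -4.807 -0.289 -2.826
v -4.344 0.406 -4.462
v -4.614 -0.563 -2.969
v -4.032 0.228 -4.52
v -4.302 -0.74 -3.027
v -3.672 0.187 -4.482
v -3.942 -0.781 -2.989
v -3.348 0.292 -4.355
v -3.618 -0.676 -2.862
v -3.133 0.519 -4.169
v -3.403 -0.449 -2.676
v -3.076 0.816 -3.967
v -3.346 -0.153 -2.473
v -3.191 1.114 -3.794
v -3.461 0.146 -2.301
v 1.426 -2.928 1.702
v 2.042 -3.568 1.442
v 0.798 -3.912 2.638
v 1.414 -4.552 2.378
v 1.688 -3.821 2.874
v 2.076 -3.213 2.295
v 0.764 -4.267 1.785
v 1.152 -3.659 1.206
v 1.632 -4.396 1.493
v 2.204 -4.12 2.166
v 0.636 -3.36 1.914
v 1.208 -3.084 2.587
f 2 1 4
f 2 4 3
f 4 1 5
f 4 5 3
f 5 1 6
f 5 6 3
f 6 1 7
f 6 7 3
f 7 1 8
f 7 8 3
f 8 1 9
f 8 9 3
f 9 1 10
f 9 10 3
f 10 1 11
f 10 11 3
f 11 1 12
f 11 12 3
f 12 1 2
f 12 2 3
f 14 13 17
f 14 17 15
f 15 17 18
f 15 18 16
f 17 13 19
f 17 19 18
f 18 19 20
f 18 20 16
f 19 13 21
f 19 21 20
f 20 21 22
f 20 22 16
f 21 13 23
f 21 23 22
f 22 23 24
f 22 24 16
f 23 13 25
f 23 25 24
f 24 25 26
f 24 26 16
f 25 13 27
f 25 27 26
f 26 27 28
f 26 28 16
f 27 13 29
f 27 29 28
f 28 29 30
f 28 30 16
f 29 13 14
f 29 14 30
f 30 14 15
f 30 15 16
f 32 31 35
f 32 35 33
f 33 35 36
f 33 36 34
f 35 31 37
f 35 37 36
f 36 37 38
f 36 38 34
f 37 31 39
f 37 39 38
f 38 39 40
f 38 40 34
f 39 31 41
f 39 41 40
f 40 41 42
f 40 42 34
f 41 31 43
f 41 43 42
f 42 43 44
f 42 44 34
f 43 31 45
f 43 45 44
f 44 45 46
f 44 46 34
f 45 31 47
f 45 47 46
f 46 47 48
f 46 48 34
f 47 31 49
f 47 49 48
f 48 49 50
f 48 50 34
f 49 31 51
f 49 51 50
f 50 51 52
f 50 52 34
f 51 31 53
f 51 53 52
f 52 53 54
f 52 54 34
f 53 31 32
f 53 32 54
f 54 32 33
f 54 33 34
f 56 55 59
f 56 59 57
f 57 59 60
f 57 60 58
f 59 55 61
f 59 61 60
f 60 61 62
f 60 62 58
f 61 55 63
f 61 63 62
f 62 63 64
f 62 64 58
f 63 55 65
f 63 65 64
f 64 65 66
f 64 66 58
f 65 55 67
f 65 67 66
f 66 67 68
f 66 68 58
f 67 55 69
f 67 69 68
f 68 69 70
f 68 70 58
f 69 55 71
f 69 71 70
f 70 71 72
f 70 72 58
f 71 55 73
f 71 73 72
f 72 73 74
f 72 74 58
f 73 55 75
f 73 75 74
f 74 75 76
f 74 76 58
f 75 55 77
f 75 77 76
f 76 77 78
f 76 78 58
f 77 55 79
f 77 79 78
f 78 79 80
f 78 80 58
f 79 55 81
f 79 81 80
f 80 81 82
f 80 82 58
f 81 55 56
f 81 56 82
f 82 56 57
f 82 57 58
f 83 94 88
f 83 88 84
f 83 84 90
f 83 90 93
f 83 93 94
f 84 88 92
f 88 94 87
f 94 93 85
f 93 90 89
f 90 84 91
f 86 92 87
f 86 87 85
f 86 85 89
f 86 89 91
f 86 91 92
f 87 92 88
f 85 87 94
f 89 85 93
f 91 89 90
f 92 91 84



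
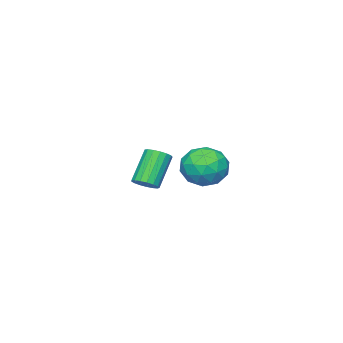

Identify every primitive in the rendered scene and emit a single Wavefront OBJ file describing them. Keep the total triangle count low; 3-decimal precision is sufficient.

v 4.269 3.198 0.412
v 4.76 3.041 0.756
v 3.703 2.885 2.192
v 3.211 3.042 1.848
v 4.748 3.337 0.78
v 3.691 3.181 2.216
v 4.626 3.601 0.719
v 3.569 3.444 2.155
v 4.423 3.772 0.588
v 3.366 3.616 2.024
v 4.184 3.812 0.417
v 3.127 3.656 1.853
v 3.964 3.712 0.244
v 2.907 3.555 1.68
v 3.815 3.493 0.11
v 2.758 3.337 1.546
v 3.769 3.207 0.045
v 2.712 3.051 1.481
v 3.838 2.919 0.064
v 2.78 2.763 1.5
v 4.005 2.695 0.163
v 2.948 2.539 1.599
v 4.233 2.586 0.319
v 3.176 2.43 1.755
v 4.469 2.618 0.496
v 3.412 2.461 1.932
v 4.659 2.782 0.654
v 3.602 2.625 2.09
v -1.369 2.966 -0.978
v -0.641 2.641 -0.083
v -2.119 1.179 -1.017
v -1.391 0.854 -0.122
v -2.285 1.626 0.083
v -1.821 2.731 0.107
v -0.939 1.089 -1.207
v -0.475 2.194 -1.183
v -0.375 1.481 -0.224
v -1.207 1.813 0.573
v -1.553 2.007 -1.673
v -2.385 2.339 -0.876
v -0.939 2.961 -0.527
v -1.821 0.859 -0.573
v -2.346 1.313 -0.452
v -1.918 1.122 0.074
v -1.632 3.014 -0.416
v -1.204 2.822 0.11
v -2.171 2.226 0.208
v -1.556 0.998 -1.21
v -1.128 0.806 -0.684
v -0.842 2.698 -1.174
v -0.414 2.507 -0.648
v -0.589 1.594 -1.308
v -0.355 2.088 -0.084
v -0.796 1.037 -0.107
v -0.53 1.175 -0.745
v -0.258 1.825 -0.731
v -0.844 2.283 0.384
v -1.285 1.232 0.361
v -1.81 1.686 0.482
v -1.537 2.336 0.496
v -0.688 1.601 0.301
v -1.475 2.588 -1.461
v -1.916 1.537 -1.484
v -1.223 1.484 -1.596
v -0.95 2.134 -1.582
v -1.964 2.783 -0.993
v -2.405 1.732 -1.016
v -2.502 1.995 -0.369
v -2.23 2.645 -0.355
v -2.072 2.219 -1.401
f 2 1 5
f 2 5 3
f 3 5 6
f 3 6 4
f 5 1 7
f 5 7 6
f 6 7 8
f 6 8 4
f 7 1 9
f 7 9 8
f 8 9 10
f 8 10 4
f 9 1 11
f 9 11 10
f 10 11 12
f 10 12 4
f 11 1 13
f 11 13 12
f 12 13 14
f 12 14 4
f 13 1 15
f 13 15 14
f 14 15 16
f 14 16 4
f 15 1 17
f 15 17 16
f 16 17 18
f 16 18 4
f 17 1 19
f 17 19 18
f 18 19 20
f 18 20 4
f 19 1 21
f 19 21 20
f 20 21 22
f 20 22 4
f 21 1 23
f 21 23 22
f 22 23 24
f 22 24 4
f 23 1 25
f 23 25 24
f 24 25 26
f 24 26 4
f 25 1 27
f 25 27 26
f 26 27 28
f 26 28 4
f 27 1 2
f 27 2 28
f 28 2 3
f 28 3 4
f 29 66 45
f 66 40 69
f 45 69 34
f 66 69 45
f 29 45 41
f 45 34 46
f 41 46 30
f 45 46 41
f 29 41 50
f 41 30 51
f 50 51 36
f 41 51 50
f 29 50 62
f 50 36 65
f 62 65 39
f 50 65 62
f 29 62 66
f 62 39 70
f 66 70 40
f 62 70 66
f 30 46 57
f 46 34 60
f 57 60 38
f 46 60 57
f 34 69 47
f 69 40 68
f 47 68 33
f 69 68 47
f 40 70 67
f 70 39 63
f 67 63 31
f 70 63 67
f 39 65 64
f 65 36 52
f 64 52 35
f 65 52 64
f 36 51 56
f 51 30 53
f 56 53 37
f 51 53 56
f 32 58 44
f 58 38 59
f 44 59 33
f 58 59 44
f 32 44 42
f 44 33 43
f 42 43 31
f 44 43 42
f 32 42 49
f 42 31 48
f 49 48 35
f 42 48 49
f 32 49 54
f 49 35 55
f 54 55 37
f 49 55 54
f 32 54 58
f 54 37 61
f 58 61 38
f 54 61 58
f 33 59 47
f 59 38 60
f 47 60 34
f 59 60 47
f 31 43 67
f 43 33 68
f 67 68 40
f 43 68 67
f 35 48 64
f 48 31 63
f 64 63 39
f 48 63 64
f 37 55 56
f 55 35 52
f 56 52 36
f 55 52 56
f 38 61 57
f 61 37 53
f 57 53 30
f 61 53 57



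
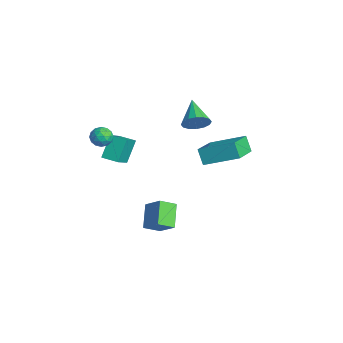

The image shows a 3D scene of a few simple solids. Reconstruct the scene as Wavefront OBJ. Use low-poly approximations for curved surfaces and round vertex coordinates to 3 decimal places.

v -1.207 -3.103 3.375
v -0.752 -3.517 3.101
v -2.008 -3.683 2.919
v -1.553 -4.097 2.645
v -1.65 -4.096 3.311
v -1.155 -3.738 3.593
v -1.605 -3.462 2.427
v -1.11 -3.104 2.709
v -0.998 -3.739 2.515
v -1.026 -4.131 3.062
v -1.734 -3.069 2.958
v -1.762 -3.461 3.505
v -0.909 -3.259 3.278
v -1.851 -3.941 2.742
v -1.908 -3.94 3.134
v -1.64 -4.183 2.973
v -1.146 -3.389 3.567
v -0.878 -3.632 3.406
v -1.406 -3.973 3.53
v -1.882 -3.568 2.614
v -1.614 -3.811 2.453
v -1.12 -3.017 3.047
v -0.852 -3.26 2.886
v -1.354 -3.227 2.49
v -0.787 -3.633 2.773
v -1.258 -3.973 2.505
v -1.288 -3.6 2.377
v -0.997 -3.39 2.542
v -0.803 -3.863 3.094
v -1.274 -4.204 2.826
v -1.33 -4.203 3.217
v -1.039 -3.993 3.383
v -0.947 -3.993 2.75
v -1.486 -2.996 3.194
v -1.957 -3.337 2.926
v -1.721 -3.207 2.637
v -1.43 -2.997 2.803
v -1.502 -3.227 3.515
v -1.973 -3.567 3.247
v -1.763 -3.81 3.478
v -1.472 -3.6 3.643
v -1.813 -3.207 3.27
v 0.807 -1.162 -3.726
v 0.797 -2.106 -3.201
v -0.312 -0.625 -2.782
v -0.322 -1.568 -2.256
v 1.762 -0.692 -2.864
v 1.752 -1.635 -2.338
v 0.643 -0.154 -1.919
v 0.633 -1.098 -1.394
v -1.326 -3.645 1.422
v -1.88 -2.934 2.645
v -2.285 -2.821 0.508
v -2.839 -2.11 1.731
v -0.641 -2.95 1.329
v -1.195 -2.239 2.552
v -1.6 -2.126 0.415
v -2.154 -1.415 1.638
v -0.723 1.488 3.246
v -0.312 1.744 3.908
v -2.237 1.832 4.054
v -0.361 2.091 3.668
v -0.507 2.276 3.315
v -0.711 2.25 2.944
v -0.918 2.02 2.654
v -1.073 1.647 2.522
v -1.134 1.232 2.585
v -1.085 0.885 2.824
v -0.939 0.7 3.177
v -0.735 0.726 3.548
v -0.528 0.956 3.839
v -0.373 1.329 3.97
v -0.936 1.659 0.948
v 0.123 3.334 1.783
v -2.403 2.969 0.184
v -1.344 4.643 1.018
v -0.376 1.757 0.042
v 0.683 3.431 0.876
v -1.843 3.066 -0.723
v -0.784 4.741 0.112
f 1 38 17
f 38 12 41
f 17 41 6
f 38 41 17
f 1 17 13
f 17 6 18
f 13 18 2
f 17 18 13
f 1 13 22
f 13 2 23
f 22 23 8
f 13 23 22
f 1 22 34
f 22 8 37
f 34 37 11
f 22 37 34
f 1 34 38
f 34 11 42
f 38 42 12
f 34 42 38
f 2 18 29
f 18 6 32
f 29 32 10
f 18 32 29
f 6 41 19
f 41 12 40
f 19 40 5
f 41 40 19
f 12 42 39
f 42 11 35
f 39 35 3
f 42 35 39
f 11 37 36
f 37 8 24
f 36 24 7
f 37 24 36
f 8 23 28
f 23 2 25
f 28 25 9
f 23 25 28
f 4 30 16
f 30 10 31
f 16 31 5
f 30 31 16
f 4 16 14
f 16 5 15
f 14 15 3
f 16 15 14
f 4 14 21
f 14 3 20
f 21 20 7
f 14 20 21
f 4 21 26
f 21 7 27
f 26 27 9
f 21 27 26
f 4 26 30
f 26 9 33
f 30 33 10
f 26 33 30
f 5 31 19
f 31 10 32
f 19 32 6
f 31 32 19
f 3 15 39
f 15 5 40
f 39 40 12
f 15 40 39
f 7 20 36
f 20 3 35
f 36 35 11
f 20 35 36
f 9 27 28
f 27 7 24
f 28 24 8
f 27 24 28
f 10 33 29
f 33 9 25
f 29 25 2
f 33 25 29
f 44 46 43
f 47 44 43
f 43 46 45
f 45 47 43
f 44 50 46
f 48 44 47
f 48 50 44
f 46 50 45
f 49 47 45
f 45 50 49
f 49 48 47
f 50 48 49
f 52 54 51
f 55 52 51
f 51 54 53
f 53 55 51
f 52 58 54
f 56 52 55
f 56 58 52
f 54 58 53
f 57 55 53
f 53 58 57
f 57 56 55
f 58 56 57
f 60 59 62
f 60 62 61
f 62 59 63
f 62 63 61
f 63 59 64
f 63 64 61
f 64 59 65
f 64 65 61
f 65 59 66
f 65 66 61
f 66 59 67
f 66 67 61
f 67 59 68
f 67 68 61
f 68 59 69
f 68 69 61
f 69 59 70
f 69 70 61
f 70 59 71
f 70 71 61
f 71 59 72
f 71 72 61
f 72 59 60
f 72 60 61
f 74 76 73
f 77 74 73
f 73 76 75
f 75 77 73
f 74 80 76
f 78 74 77
f 78 80 74
f 76 80 75
f 79 77 75
f 75 80 79
f 79 78 77
f 80 78 79



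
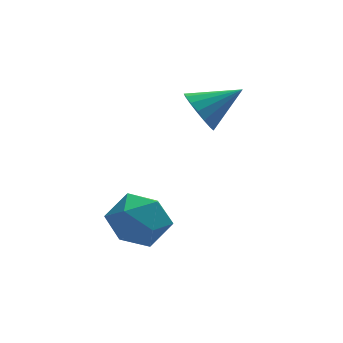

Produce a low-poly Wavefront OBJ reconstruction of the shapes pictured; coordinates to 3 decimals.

v -2.302 -1.926 -2.608
v -1.301 -2.287 -2.103
v -2.899 -3.733 -2.717
v -1.898 -4.094 -2.212
v -2.688 -3.486 -1.584
v -2.319 -2.37 -1.517
v -1.881 -3.65 -3.303
v -1.512 -2.534 -3.236
v -1.041 -3.352 -2.533
v -1.54 -3.251 -1.471
v -2.66 -2.769 -3.349
v -3.159 -2.668 -2.287
v 0.361 -1.178 1.231
v 0.796 -1.432 0.485
v 1.839 -1.162 2.089
v 0.802 -1.002 0.467
v 0.707 -0.612 0.623
v 0.533 -0.352 0.919
v 0.319 -0.281 1.286
v 0.114 -0.416 1.64
v -0.034 -0.725 1.901
v -0.091 -1.138 2.008
v -0.045 -1.561 1.937
v 0.094 -1.895 1.704
v 0.294 -2.066 1.363
v 0.509 -2.033 0.992
v 0.69 -1.804 0.675
f 1 12 6
f 1 6 2
f 1 2 8
f 1 8 11
f 1 11 12
f 2 6 10
f 6 12 5
f 12 11 3
f 11 8 7
f 8 2 9
f 4 10 5
f 4 5 3
f 4 3 7
f 4 7 9
f 4 9 10
f 5 10 6
f 3 5 12
f 7 3 11
f 9 7 8
f 10 9 2
f 14 13 16
f 14 16 15
f 16 13 17
f 16 17 15
f 17 13 18
f 17 18 15
f 18 13 19
f 18 19 15
f 19 13 20
f 19 20 15
f 20 13 21
f 20 21 15
f 21 13 22
f 21 22 15
f 22 13 23
f 22 23 15
f 23 13 24
f 23 24 15
f 24 13 25
f 24 25 15
f 25 13 26
f 25 26 15
f 26 13 27
f 26 27 15
f 27 13 14
f 27 14 15



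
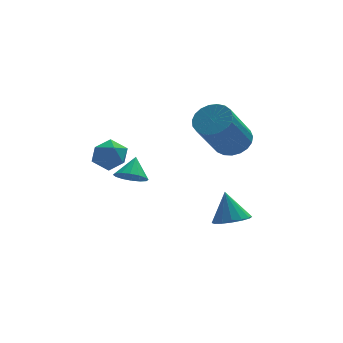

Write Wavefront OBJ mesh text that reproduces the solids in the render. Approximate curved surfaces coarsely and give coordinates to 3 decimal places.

v 4.136 4.028 2.655
v 4.694 4.357 3.158
v 3.682 3.461 4.868
v 3.124 3.132 4.365
v 4.457 4.601 3.145
v 3.444 3.706 4.855
v 4.164 4.747 3.048
v 3.152 3.851 4.758
v 3.867 4.768 2.883
v 2.854 3.872 4.593
v 3.616 4.661 2.678
v 2.603 3.765 4.388
v 3.455 4.444 2.47
v 2.442 3.549 4.18
v 3.412 4.156 2.293
v 2.399 3.261 4.003
v 3.494 3.845 2.179
v 2.481 2.95 3.889
v 3.687 3.566 2.147
v 2.674 2.671 3.857
v 3.958 3.367 2.203
v 2.945 2.471 3.914
v 4.26 3.282 2.337
v 3.247 2.386 4.048
v 4.54 3.326 2.526
v 3.527 2.43 4.237
v 4.751 3.491 2.738
v 3.738 2.596 4.448
v 4.855 3.749 2.935
v 3.842 2.854 4.645
v 4.835 4.055 3.083
v 3.822 3.16 4.793
v 0.098 3.596 1.339
v 0.516 3.894 0.893
v 0.422 4.224 2.061
v 0.215 4.075 0.87
v -0.118 4.127 0.974
v -0.392 4.038 1.175
v -0.535 3.83 1.42
v -0.509 3.559 1.643
v -0.32 3.298 1.785
v -0.019 3.117 1.808
v 0.314 3.065 1.705
v 0.588 3.154 1.503
v 0.732 3.362 1.258
v 0.705 3.633 1.035
v -0.635 3.657 3.438
v -0.064 3.284 3.086
v -1.416 3.316 2.534
v -0.845 2.943 2.182
v -1.122 2.679 2.847
v -0.64 2.89 3.406
v -0.84 3.71 2.214
v -0.358 3.921 2.773
v -0.191 3.317 2.329
v -0.365 2.68 2.72
v -1.115 3.92 2.9
v -1.289 3.283 3.291
v 3.635 1.961 -0.48
v 4.204 1.52 -0.209
v 3.485 2.519 0.74
v 4.383 1.851 -0.339
v 4.362 2.212 -0.506
v 4.145 2.506 -0.667
v 3.792 2.654 -0.777
v 3.397 2.616 -0.808
v 3.065 2.402 -0.751
v 2.886 2.071 -0.622
v 2.907 1.71 -0.454
v 3.124 1.416 -0.294
v 3.477 1.269 -0.183
v 3.872 1.307 -0.152
f 2 1 5
f 2 5 3
f 3 5 6
f 3 6 4
f 5 1 7
f 5 7 6
f 6 7 8
f 6 8 4
f 7 1 9
f 7 9 8
f 8 9 10
f 8 10 4
f 9 1 11
f 9 11 10
f 10 11 12
f 10 12 4
f 11 1 13
f 11 13 12
f 12 13 14
f 12 14 4
f 13 1 15
f 13 15 14
f 14 15 16
f 14 16 4
f 15 1 17
f 15 17 16
f 16 17 18
f 16 18 4
f 17 1 19
f 17 19 18
f 18 19 20
f 18 20 4
f 19 1 21
f 19 21 20
f 20 21 22
f 20 22 4
f 21 1 23
f 21 23 22
f 22 23 24
f 22 24 4
f 23 1 25
f 23 25 24
f 24 25 26
f 24 26 4
f 25 1 27
f 25 27 26
f 26 27 28
f 26 28 4
f 27 1 29
f 27 29 28
f 28 29 30
f 28 30 4
f 29 1 31
f 29 31 30
f 30 31 32
f 30 32 4
f 31 1 2
f 31 2 32
f 32 2 3
f 32 3 4
f 34 33 36
f 34 36 35
f 36 33 37
f 36 37 35
f 37 33 38
f 37 38 35
f 38 33 39
f 38 39 35
f 39 33 40
f 39 40 35
f 40 33 41
f 40 41 35
f 41 33 42
f 41 42 35
f 42 33 43
f 42 43 35
f 43 33 44
f 43 44 35
f 44 33 45
f 44 45 35
f 45 33 46
f 45 46 35
f 46 33 34
f 46 34 35
f 47 58 52
f 47 52 48
f 47 48 54
f 47 54 57
f 47 57 58
f 48 52 56
f 52 58 51
f 58 57 49
f 57 54 53
f 54 48 55
f 50 56 51
f 50 51 49
f 50 49 53
f 50 53 55
f 50 55 56
f 51 56 52
f 49 51 58
f 53 49 57
f 55 53 54
f 56 55 48
f 60 59 62
f 60 62 61
f 62 59 63
f 62 63 61
f 63 59 64
f 63 64 61
f 64 59 65
f 64 65 61
f 65 59 66
f 65 66 61
f 66 59 67
f 66 67 61
f 67 59 68
f 67 68 61
f 68 59 69
f 68 69 61
f 69 59 70
f 69 70 61
f 70 59 71
f 70 71 61
f 71 59 72
f 71 72 61
f 72 59 60
f 72 60 61



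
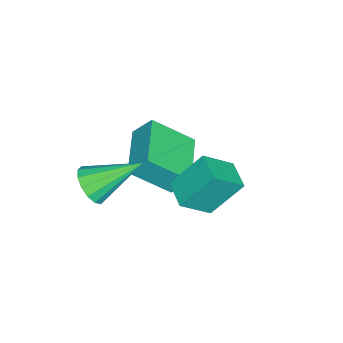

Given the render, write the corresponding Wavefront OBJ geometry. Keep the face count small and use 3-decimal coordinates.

v -0.016 1.626 -2.211
v -0.595 2.621 -0.815
v 0.892 2.35 -2.35
v 0.313 3.345 -0.954
v 0.787 0.795 -1.286
v 0.208 1.79 0.11
v 1.695 1.519 -1.425
v 1.116 2.514 -0.029
v 1.05 -2.048 -2.234
v 1.409 -2.384 -1.541
v 0.29 -0.372 -1.026
v 1.717 -2.121 -1.712
v 1.846 -1.838 -2.024
v 1.762 -1.611 -2.391
v 1.487 -1.501 -2.717
v 1.094 -1.538 -2.912
v 0.69 -1.711 -2.926
v 0.382 -1.975 -2.755
v 0.253 -2.257 -2.443
v 0.338 -2.484 -2.076
v 0.613 -2.594 -1.751
v 1.005 -2.557 -1.555
v -3.594 -0.675 -4.186
v -2.977 -2.124 -2.905
v -3.708 0.055 -3.305
v -3.09 -1.394 -2.024
v -1.51 -0.026 -4.456
v -0.892 -1.475 -3.175
v -1.623 0.704 -3.575
v -1.006 -0.745 -2.294
f 2 4 1
f 5 2 1
f 1 4 3
f 3 5 1
f 2 8 4
f 6 2 5
f 6 8 2
f 4 8 3
f 7 5 3
f 3 8 7
f 7 6 5
f 8 6 7
f 10 9 12
f 10 12 11
f 12 9 13
f 12 13 11
f 13 9 14
f 13 14 11
f 14 9 15
f 14 15 11
f 15 9 16
f 15 16 11
f 16 9 17
f 16 17 11
f 17 9 18
f 17 18 11
f 18 9 19
f 18 19 11
f 19 9 20
f 19 20 11
f 20 9 21
f 20 21 11
f 21 9 22
f 21 22 11
f 22 9 10
f 22 10 11
f 24 26 23
f 27 24 23
f 23 26 25
f 25 27 23
f 24 30 26
f 28 24 27
f 28 30 24
f 26 30 25
f 29 27 25
f 25 30 29
f 29 28 27
f 30 28 29



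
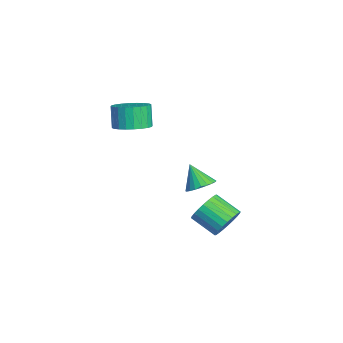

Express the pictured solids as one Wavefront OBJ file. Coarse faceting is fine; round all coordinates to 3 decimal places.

v -3.011 -0.73 3.429
v -2.451 -1.384 3.694
v -2.95 -1.363 4.796
v -3.509 -0.71 4.531
v -2.265 -1.097 3.773
v -2.763 -1.077 4.876
v -2.191 -0.755 3.8
v -2.69 -0.734 4.902
v -2.243 -0.409 3.77
v -2.741 -0.388 4.873
v -2.411 -0.112 3.689
v -2.91 -0.091 4.791
v -2.671 0.091 3.568
v -3.169 0.112 4.67
v -2.982 0.169 3.425
v -3.481 0.19 4.527
v -3.298 0.11 3.283
v -3.796 0.131 4.386
v -3.57 -0.077 3.164
v -4.069 -0.056 4.266
v -3.757 -0.363 3.084
v -4.255 -0.343 4.187
v -3.83 -0.706 3.058
v -4.329 -0.685 4.16
v -3.779 -1.052 3.087
v -4.277 -1.031 4.19
v -3.61 -1.349 3.169
v -4.109 -1.328 4.271
v -3.351 -1.552 3.29
v -3.849 -1.531 4.392
v -3.039 -1.63 3.433
v -3.538 -1.609 4.535
v -2.724 -1.571 3.574
v -3.222 -1.55 4.677
v -1.33 2.082 0.341
v -0.688 2.002 0.699
v -1.97 1.678 1.399
v -0.762 2.293 0.766
v -0.935 2.548 0.758
v -1.176 2.722 0.679
v -1.443 2.785 0.542
v -1.692 2.727 0.369
v -1.877 2.557 0.192
v -1.968 2.306 0.041
v -1.949 2.015 -0.059
v -1.823 1.736 -0.089
v -1.612 1.517 -0.045
v -1.352 1.395 0.066
v -1.088 1.393 0.225
v -0.866 1.509 0.403
v -0.724 1.724 0.571
v -0.623 3.177 -1.785
v 0.001 3.032 -1.212
v -0.832 2.098 -0.541
v -1.457 2.243 -1.115
v -0.165 3.285 -1.066
v -0.998 2.351 -0.395
v -0.4 3.521 -1.03
v -1.233 2.587 -0.359
v -0.67 3.705 -1.108
v -1.503 2.771 -0.437
v -0.932 3.808 -1.29
v -1.765 2.874 -0.619
v -1.148 3.816 -1.547
v -1.981 2.882 -0.876
v -1.283 3.726 -1.841
v -2.116 2.792 -1.17
v -1.318 3.552 -2.126
v -2.151 2.618 -1.455
v -1.248 3.322 -2.359
v -2.081 2.388 -1.688
v -1.082 3.069 -2.505
v -1.915 2.135 -1.834
v -0.847 2.833 -2.541
v -1.68 1.899 -1.87
v -0.577 2.649 -2.463
v -1.41 1.715 -1.792
v -0.315 2.546 -2.281
v -1.148 1.612 -1.61
v -0.099 2.538 -2.024
v -0.932 1.604 -1.353
v 0.036 2.628 -1.73
v -0.797 1.694 -1.059
v 0.071 2.802 -1.445
v -0.762 1.868 -0.774
f 2 1 5
f 2 5 3
f 3 5 6
f 3 6 4
f 5 1 7
f 5 7 6
f 6 7 8
f 6 8 4
f 7 1 9
f 7 9 8
f 8 9 10
f 8 10 4
f 9 1 11
f 9 11 10
f 10 11 12
f 10 12 4
f 11 1 13
f 11 13 12
f 12 13 14
f 12 14 4
f 13 1 15
f 13 15 14
f 14 15 16
f 14 16 4
f 15 1 17
f 15 17 16
f 16 17 18
f 16 18 4
f 17 1 19
f 17 19 18
f 18 19 20
f 18 20 4
f 19 1 21
f 19 21 20
f 20 21 22
f 20 22 4
f 21 1 23
f 21 23 22
f 22 23 24
f 22 24 4
f 23 1 25
f 23 25 24
f 24 25 26
f 24 26 4
f 25 1 27
f 25 27 26
f 26 27 28
f 26 28 4
f 27 1 29
f 27 29 28
f 28 29 30
f 28 30 4
f 29 1 31
f 29 31 30
f 30 31 32
f 30 32 4
f 31 1 33
f 31 33 32
f 32 33 34
f 32 34 4
f 33 1 2
f 33 2 34
f 34 2 3
f 34 3 4
f 36 35 38
f 36 38 37
f 38 35 39
f 38 39 37
f 39 35 40
f 39 40 37
f 40 35 41
f 40 41 37
f 41 35 42
f 41 42 37
f 42 35 43
f 42 43 37
f 43 35 44
f 43 44 37
f 44 35 45
f 44 45 37
f 45 35 46
f 45 46 37
f 46 35 47
f 46 47 37
f 47 35 48
f 47 48 37
f 48 35 49
f 48 49 37
f 49 35 50
f 49 50 37
f 50 35 51
f 50 51 37
f 51 35 36
f 51 36 37
f 53 52 56
f 53 56 54
f 54 56 57
f 54 57 55
f 56 52 58
f 56 58 57
f 57 58 59
f 57 59 55
f 58 52 60
f 58 60 59
f 59 60 61
f 59 61 55
f 60 52 62
f 60 62 61
f 61 62 63
f 61 63 55
f 62 52 64
f 62 64 63
f 63 64 65
f 63 65 55
f 64 52 66
f 64 66 65
f 65 66 67
f 65 67 55
f 66 52 68
f 66 68 67
f 67 68 69
f 67 69 55
f 68 52 70
f 68 70 69
f 69 70 71
f 69 71 55
f 70 52 72
f 70 72 71
f 71 72 73
f 71 73 55
f 72 52 74
f 72 74 73
f 73 74 75
f 73 75 55
f 74 52 76
f 74 76 75
f 75 76 77
f 75 77 55
f 76 52 78
f 76 78 77
f 77 78 79
f 77 79 55
f 78 52 80
f 78 80 79
f 79 80 81
f 79 81 55
f 80 52 82
f 80 82 81
f 81 82 83
f 81 83 55
f 82 52 84
f 82 84 83
f 83 84 85
f 83 85 55
f 84 52 53
f 84 53 85
f 85 53 54
f 85 54 55



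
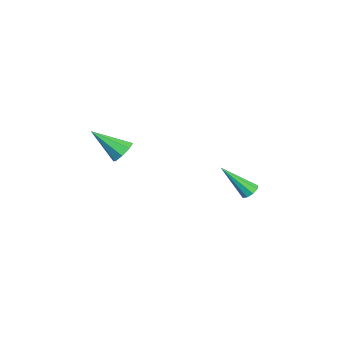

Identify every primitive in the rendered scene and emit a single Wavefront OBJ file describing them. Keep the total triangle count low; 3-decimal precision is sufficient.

v -2.723 4.232 -0.496
v -2.244 4.358 -0.339
v -2.877 2.848 1.076
v -2.483 4.566 -0.178
v -2.835 4.618 -0.167
v -3.134 4.49 -0.309
v -3.241 4.24 -0.539
v -3.106 3.987 -0.749
v -2.791 3.848 -0.84
v -2.445 3.889 -0.771
v -2.229 4.09 -0.572
v -1.097 -1.717 3.344
v -0.71 -1.422 3.847
v -1.503 -3.183 4.516
v -1.222 -1.266 3.865
v -1.661 -1.374 3.578
v -1.77 -1.683 3.153
v -1.484 -2.012 2.841
v -0.972 -2.168 2.823
v -0.533 -2.059 3.111
v -0.425 -1.751 3.535
f 2 1 4
f 2 4 3
f 4 1 5
f 4 5 3
f 5 1 6
f 5 6 3
f 6 1 7
f 6 7 3
f 7 1 8
f 7 8 3
f 8 1 9
f 8 9 3
f 9 1 10
f 9 10 3
f 10 1 11
f 10 11 3
f 11 1 2
f 11 2 3
f 13 12 15
f 13 15 14
f 15 12 16
f 15 16 14
f 16 12 17
f 16 17 14
f 17 12 18
f 17 18 14
f 18 12 19
f 18 19 14
f 19 12 20
f 19 20 14
f 20 12 21
f 20 21 14
f 21 12 13
f 21 13 14



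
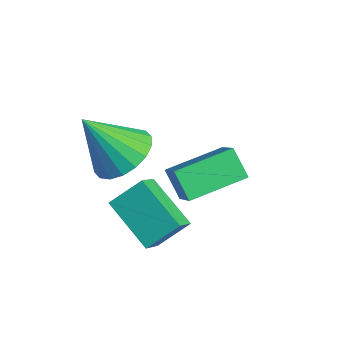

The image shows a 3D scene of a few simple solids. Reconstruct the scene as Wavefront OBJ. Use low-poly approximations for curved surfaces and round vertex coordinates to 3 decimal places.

v -3.153 -0.848 -1.825
v -2.661 -1.534 -1.089
v -2.913 0.185 -1.022
v -2.422 -0.501 -0.286
v -1.418 -0.559 -2.714
v -0.927 -1.245 -1.978
v -1.179 0.474 -1.911
v -0.687 -0.212 -1.175
v -2.947 1.147 -2.629
v -3.767 1.097 -1.81
v -2.716 3.143 -2.275
v -3.537 3.092 -1.456
v -1.843 0.828 -1.544
v -2.664 0.777 -0.725
v -1.613 2.823 -1.19
v -2.433 2.773 -0.371
v -3.008 -0.81 0.696
v -2.061 -1.346 0.752
v -3.672 -1.81 2.384
v -1.977 -0.95 1.019
v -2.097 -0.526 1.223
v -2.398 -0.159 1.322
v -2.82 0.079 1.297
v -3.279 0.141 1.153
v -3.685 0.015 0.919
v -3.956 -0.275 0.641
v -4.04 -0.671 0.373
v -3.92 -1.095 0.17
v -3.619 -1.462 0.071
v -3.197 -1.7 0.096
v -2.738 -1.762 0.239
v -2.332 -1.636 0.474
f 2 4 1
f 5 2 1
f 1 4 3
f 3 5 1
f 2 8 4
f 6 2 5
f 6 8 2
f 4 8 3
f 7 5 3
f 3 8 7
f 7 6 5
f 8 6 7
f 10 12 9
f 13 10 9
f 9 12 11
f 11 13 9
f 10 16 12
f 14 10 13
f 14 16 10
f 12 16 11
f 15 13 11
f 11 16 15
f 15 14 13
f 16 14 15
f 18 17 20
f 18 20 19
f 20 17 21
f 20 21 19
f 21 17 22
f 21 22 19
f 22 17 23
f 22 23 19
f 23 17 24
f 23 24 19
f 24 17 25
f 24 25 19
f 25 17 26
f 25 26 19
f 26 17 27
f 26 27 19
f 27 17 28
f 27 28 19
f 28 17 29
f 28 29 19
f 29 17 30
f 29 30 19
f 30 17 31
f 30 31 19
f 31 17 32
f 31 32 19
f 32 17 18
f 32 18 19

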